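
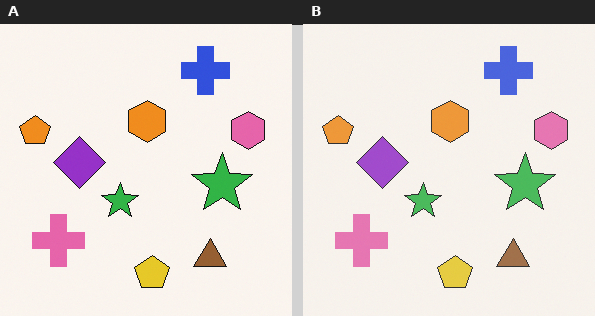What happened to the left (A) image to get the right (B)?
It was given slightly reduced contrast.

Tones are pushed toward mid-grey across the whole image — a global contrast change.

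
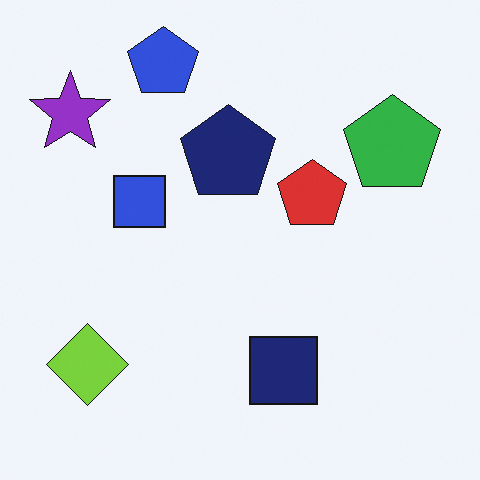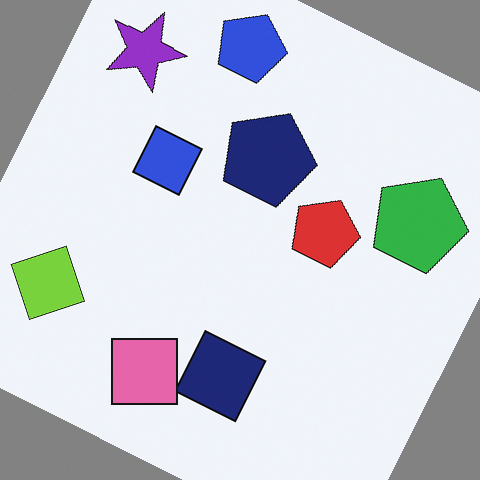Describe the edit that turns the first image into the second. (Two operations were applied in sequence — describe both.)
The transformation is: rotated clockwise by a clearly visible amount, then overlaid with an additional pink square.

Every shape is tilted by the same angle and the image corners show triangular fill wedges — a whole-image rotation by a non-right angle. A pink square appears in the second image that is absent from the first.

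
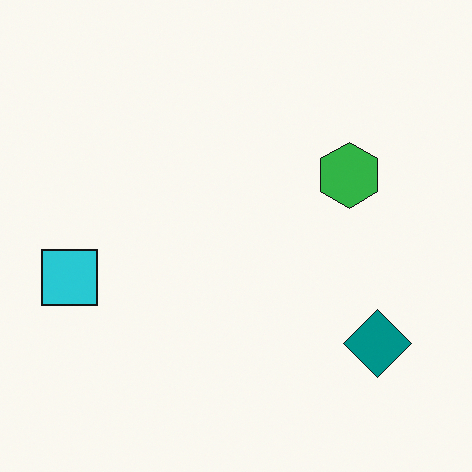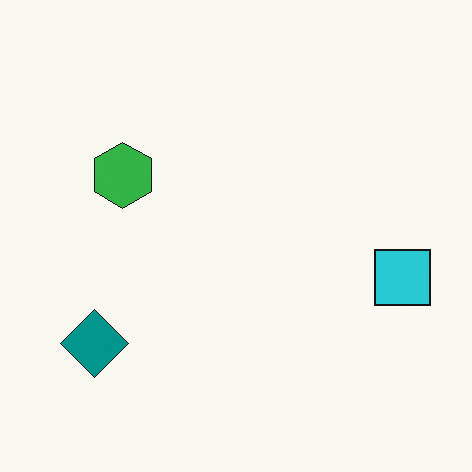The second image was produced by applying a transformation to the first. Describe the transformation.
The second image is the first flipped horizontally (left ↔ right).

The cyan square is in the left of the first image and the right of the second — shapes on opposite sides of the vertical midline have swapped in a mirror flip.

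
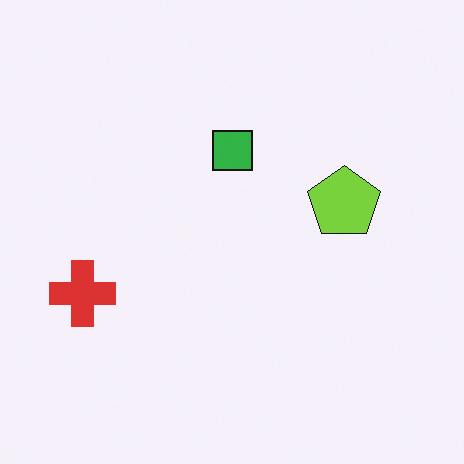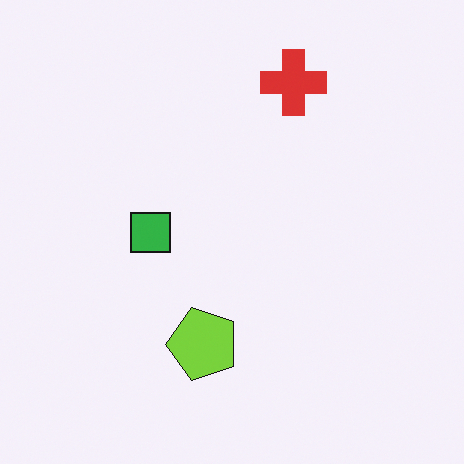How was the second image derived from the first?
It was transposed (reflected across the top-left ↔ bottom-right diagonal).

Shapes have swapped their row and column positions — what was in the top-right is now in the bottom-left — a diagonal reflection.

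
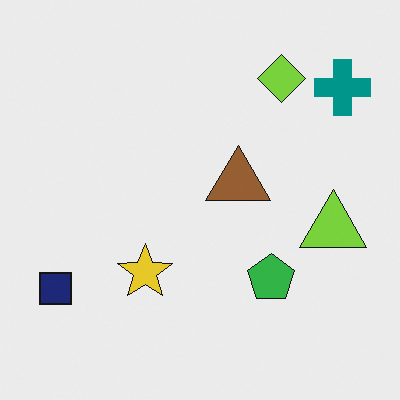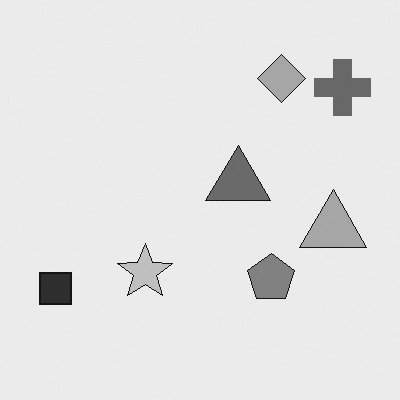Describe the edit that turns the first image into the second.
The second image is the first converted to grayscale.

All color is removed — every shape is now a shade of grey.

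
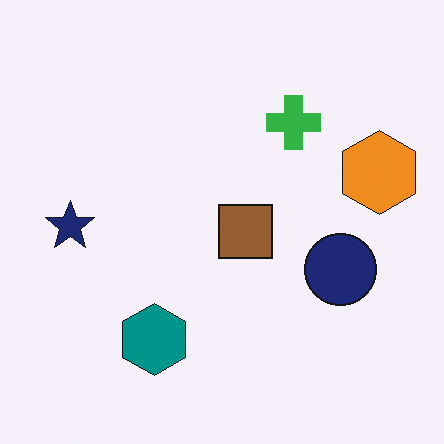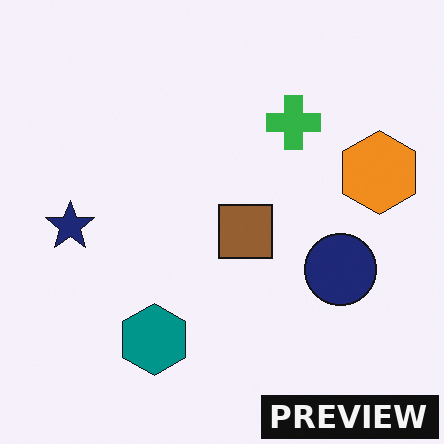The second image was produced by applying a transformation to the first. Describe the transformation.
Watermarked with the text "PREVIEW" in the lower-right corner.

A dark label reading "PREVIEW" appears in the lower-right corner.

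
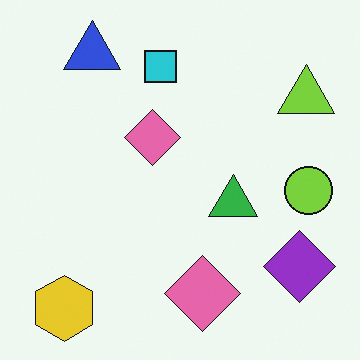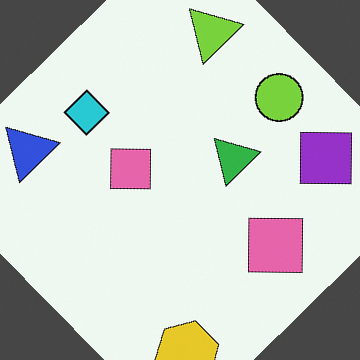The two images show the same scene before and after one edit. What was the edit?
Rotated counter-clockwise by a large amount — several tens of degrees.

Every shape is tilted by the same angle and the image corners show triangular fill wedges — a whole-image rotation by a non-right angle.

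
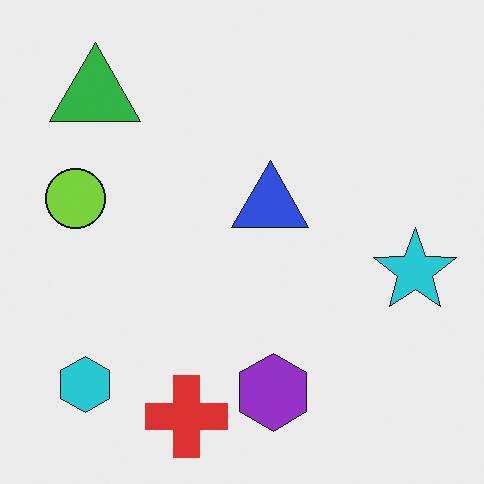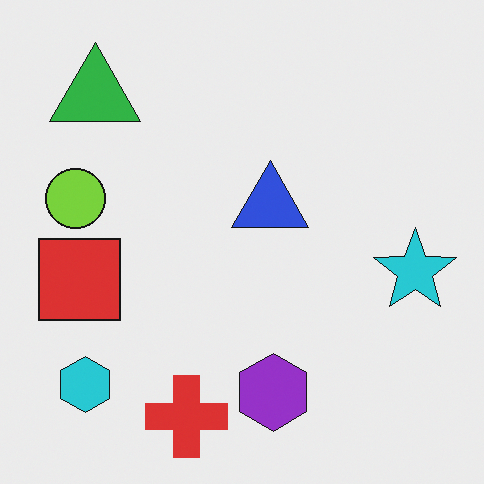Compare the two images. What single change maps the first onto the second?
This is the original image overlaid with an additional red square.

A red square appears in the second image that is absent from the first.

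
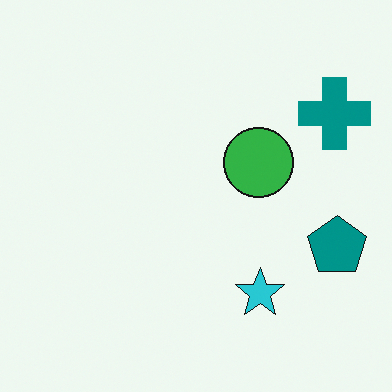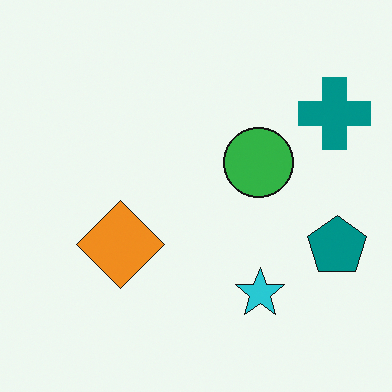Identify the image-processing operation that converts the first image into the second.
This is the original image overlaid with an additional orange diamond.

An orange diamond appears in the second image that is absent from the first.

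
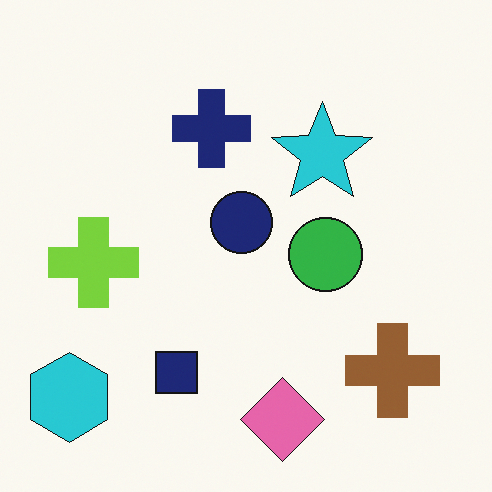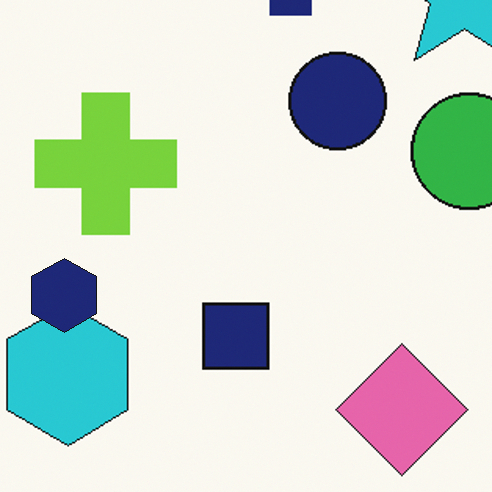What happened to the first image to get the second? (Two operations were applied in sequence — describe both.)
The second image is the first cropped slightly and scaled back up, then overlaid with an additional navy hexagon.

The visible shapes are larger and the field of view is narrower; shapes near the original edges may be partly or wholly outside the frame — a crop-and-rescale. A navy hexagon appears in the second image that is absent from the first.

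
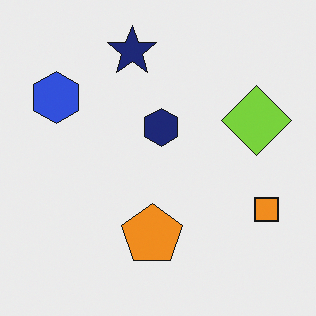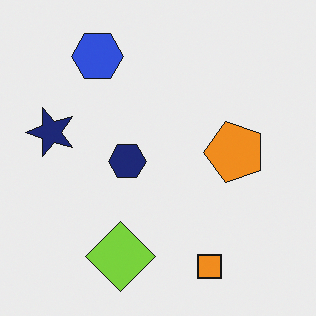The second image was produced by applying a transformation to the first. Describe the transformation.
The transformation is: transposed (reflected across the top-left ↔ bottom-right diagonal).

Shapes have swapped their row and column positions — what was in the top-right is now in the bottom-left — a diagonal reflection.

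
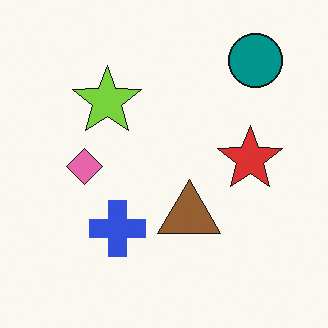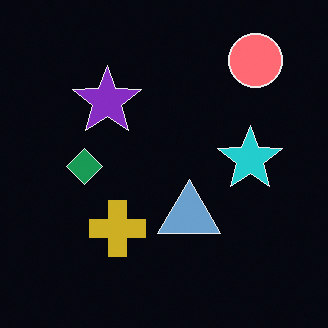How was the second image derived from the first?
Color-inverted (negative).

The light background has become dark and every shape's color is its complement — a photographic negative.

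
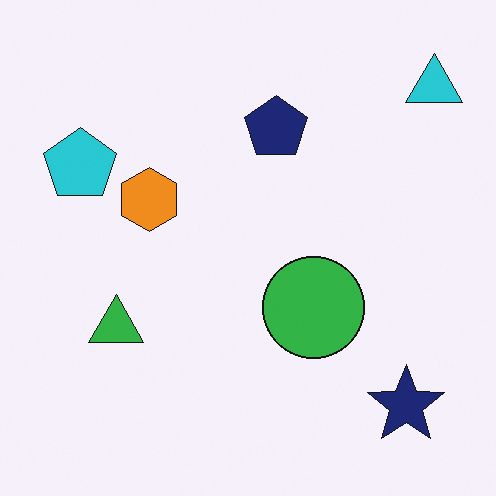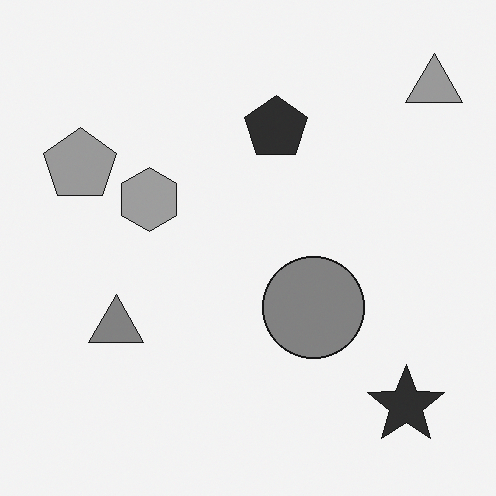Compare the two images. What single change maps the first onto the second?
Converted to grayscale.

All color is removed — every shape is now a shade of grey.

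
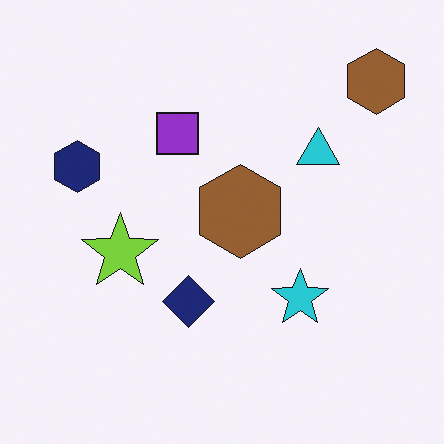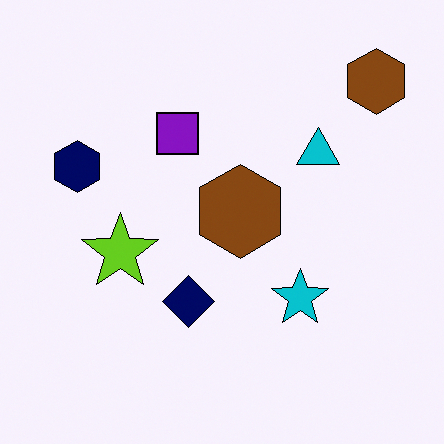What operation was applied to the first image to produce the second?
Given slightly increased contrast.

Tones are pushed away from mid-grey across the whole image — a global contrast change.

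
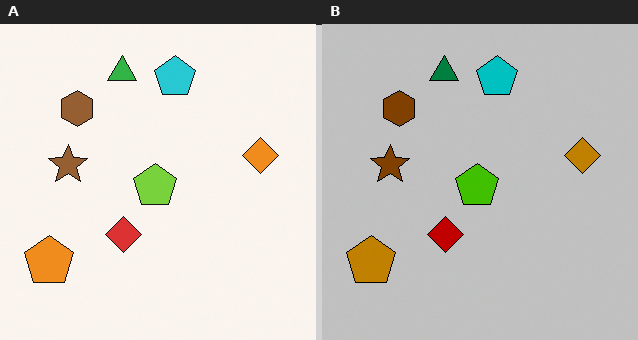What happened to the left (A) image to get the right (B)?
It was heavily posterized to just a handful of flat colors.

Each flat color has snapped to a coarser quantized level — most visibly, the near-white background has dropped to a flat grey.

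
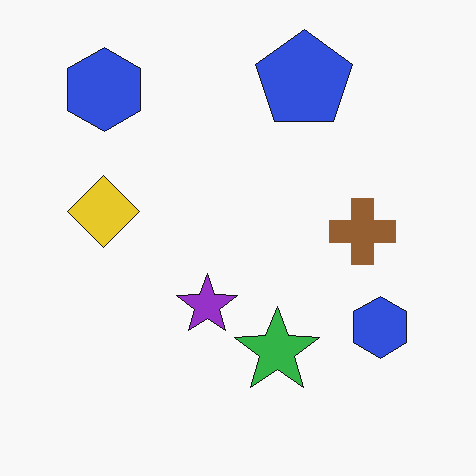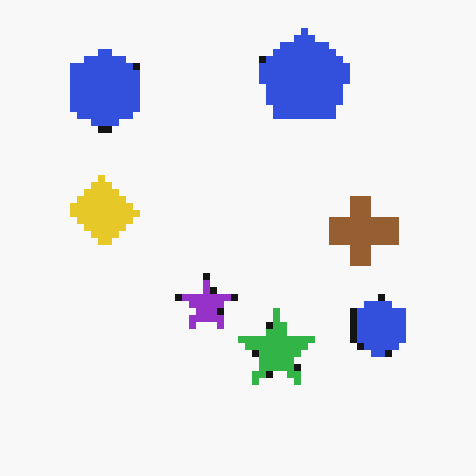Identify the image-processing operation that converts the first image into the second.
It was pixelated into visible square blocks.

Shapes are reduced to large square blocks; fine edges and outlines are lost — a downscale-then-upscale (mosaic) effect.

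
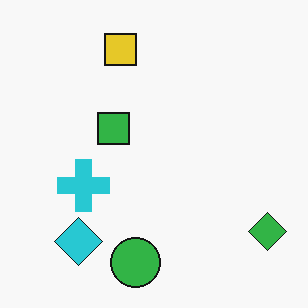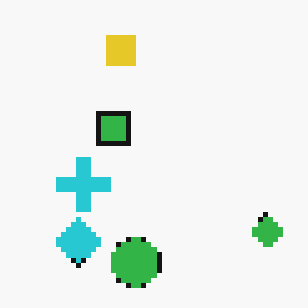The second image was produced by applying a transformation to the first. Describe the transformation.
This is the original image mildly pixelated.

Shapes are reduced to large square blocks; fine edges and outlines are lost — a downscale-then-upscale (mosaic) effect.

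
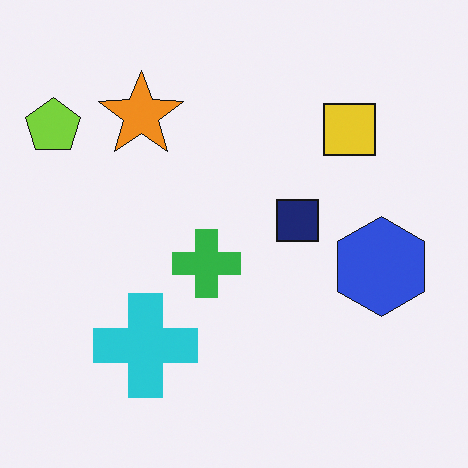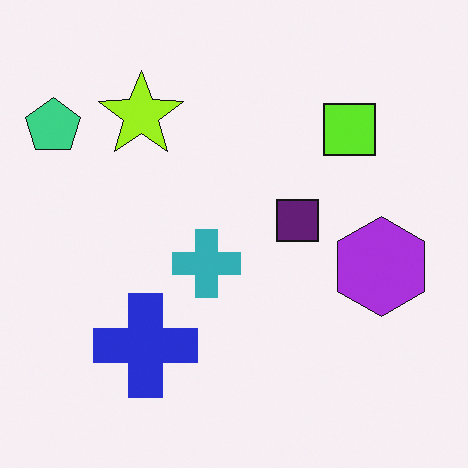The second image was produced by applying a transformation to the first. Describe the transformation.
Hue-shifted slightly.

Every shape's color has rotated by the same amount around the hue wheel — a uniform hue shift.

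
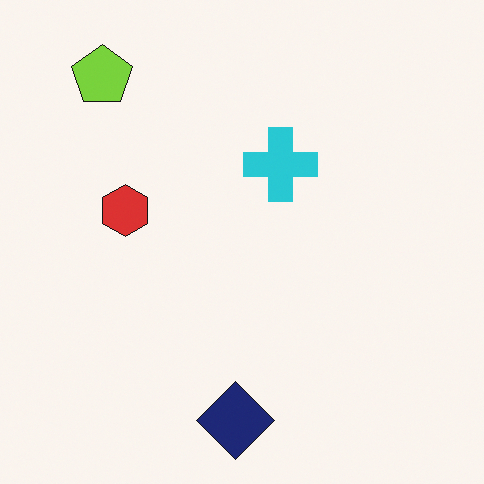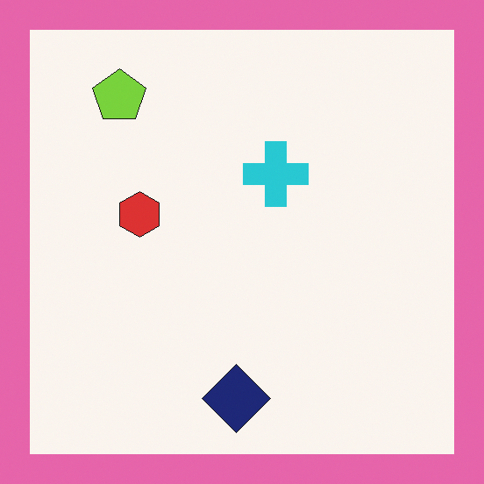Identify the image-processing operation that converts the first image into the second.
The transformation is: framed with a pink border.

A solid pink frame runs around the edge of the second image, with the content slightly shrunk inside it.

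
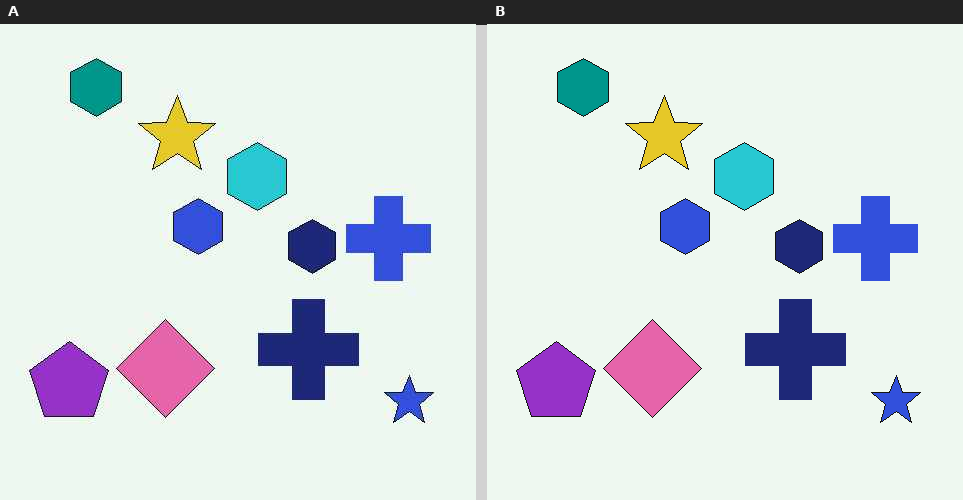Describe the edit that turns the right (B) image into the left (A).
The left (A) image is the right (B) JPEG-compressed with visible artifacts.

Blocky 8×8 compression artifacts appear around shape edges and the flat background shows ringing — characteristic JPEG degradation.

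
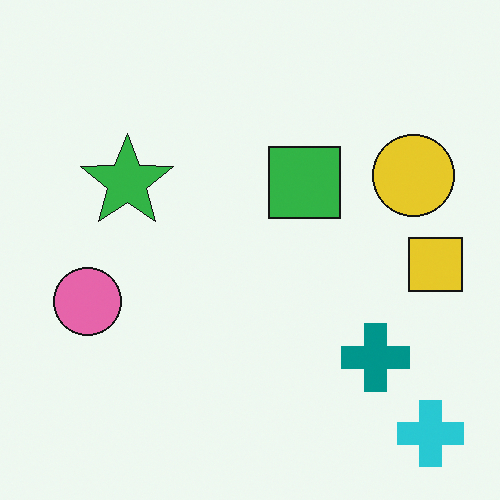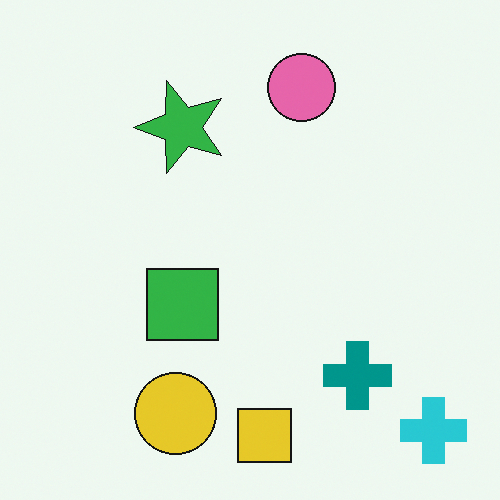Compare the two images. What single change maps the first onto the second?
The second image is the first transposed (reflected across the top-left ↔ bottom-right diagonal).

Shapes have swapped their row and column positions — what was in the top-right is now in the bottom-left — a diagonal reflection.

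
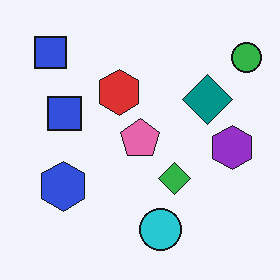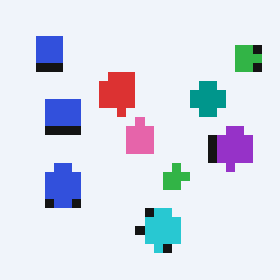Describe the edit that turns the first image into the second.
The transformation is: heavily pixelated into large blocks.

Shapes are reduced to large square blocks; fine edges and outlines are lost — a downscale-then-upscale (mosaic) effect.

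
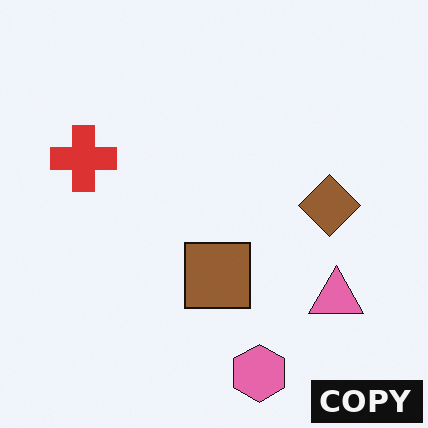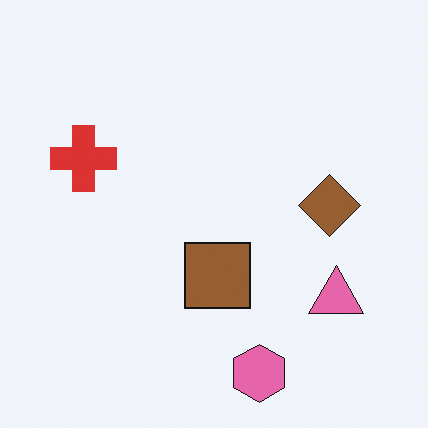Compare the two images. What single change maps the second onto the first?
This is the original image watermarked with the text "COPY" in the lower-right corner.

A dark label reading "COPY" appears in the lower-right corner.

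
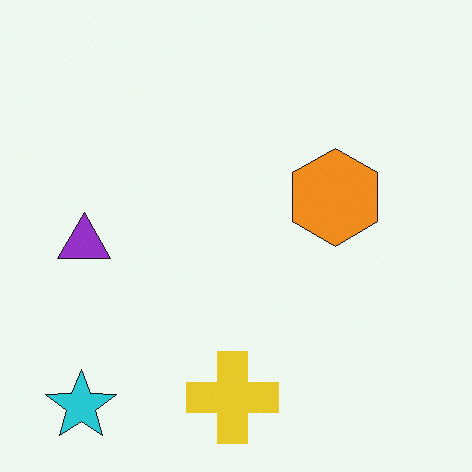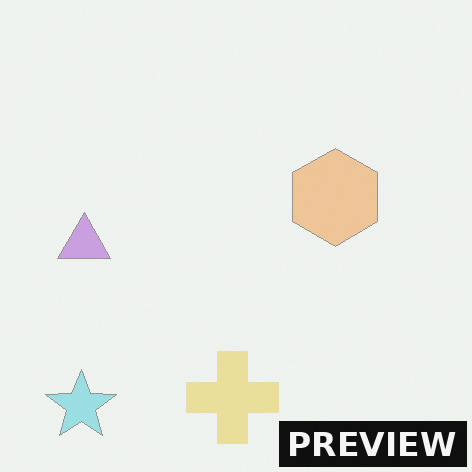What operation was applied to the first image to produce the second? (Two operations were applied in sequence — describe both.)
The transformation is: washed out (contrast reduced), then watermarked with the text "PREVIEW" in the lower-right corner.

Tones are pushed toward mid-grey across the whole image — a global contrast change. A dark label reading "PREVIEW" appears in the lower-right corner.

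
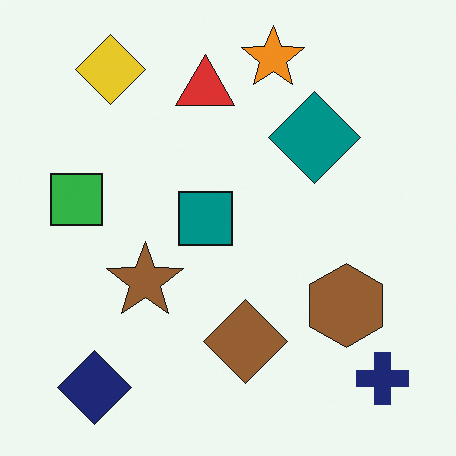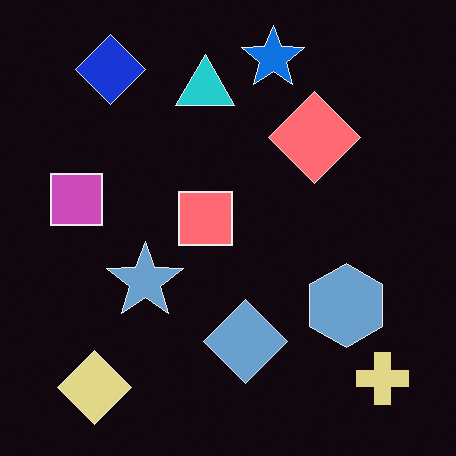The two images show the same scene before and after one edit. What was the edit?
It was color-inverted (negative).

The light background has become dark and every shape's color is its complement — a photographic negative.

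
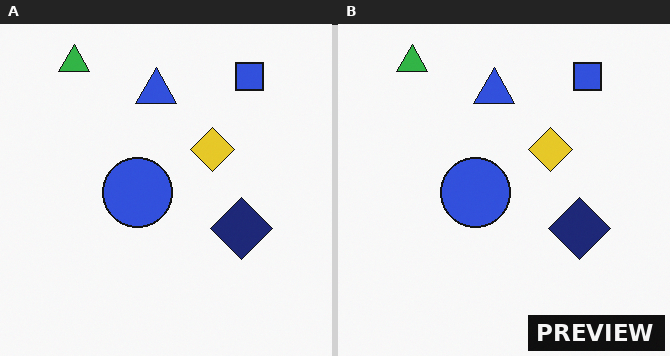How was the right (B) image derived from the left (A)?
This is the original image watermarked with the text "PREVIEW" in the lower-right corner.

A dark label reading "PREVIEW" appears in the lower-right corner.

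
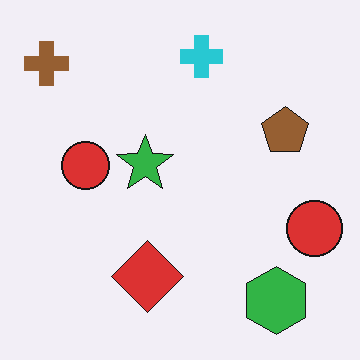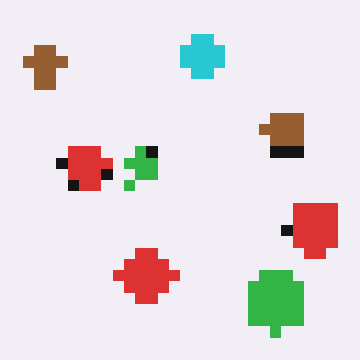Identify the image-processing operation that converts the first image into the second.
The transformation is: heavily pixelated into large blocks.

Shapes are reduced to large square blocks; fine edges and outlines are lost — a downscale-then-upscale (mosaic) effect.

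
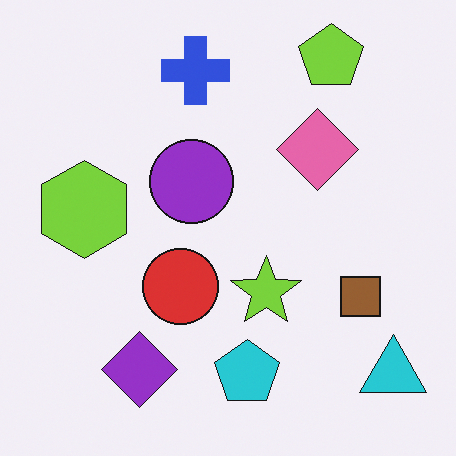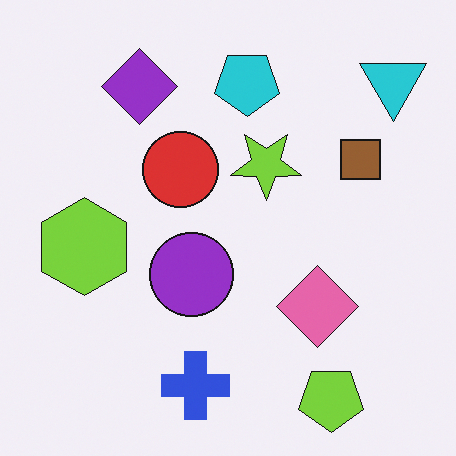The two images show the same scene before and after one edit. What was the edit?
This is the original image flipped vertically (top ↔ bottom).

The lime pentagon is in the top-right of the first image and the bottom-right of the second — shapes on opposite sides of the horizontal midline have swapped in a mirror flip.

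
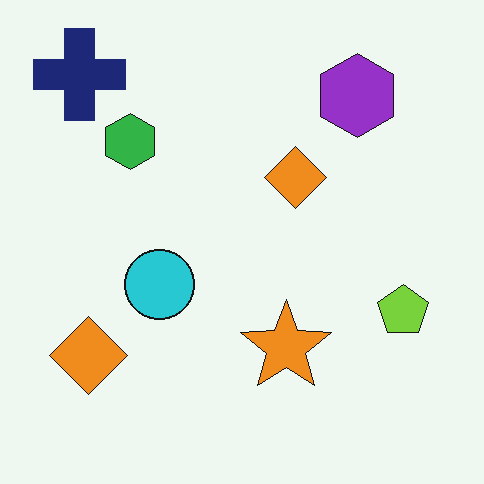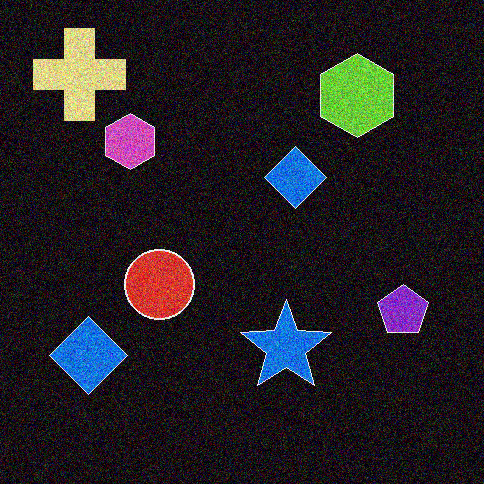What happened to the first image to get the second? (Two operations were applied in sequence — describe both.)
Color-inverted (negative), then degraded with heavy additive noise.

The light background has become dark and every shape's color is its complement — a photographic negative. Random speckle covers the whole image, including the flat background.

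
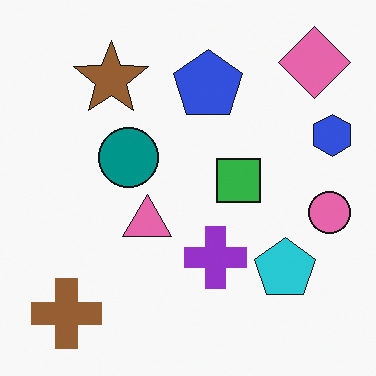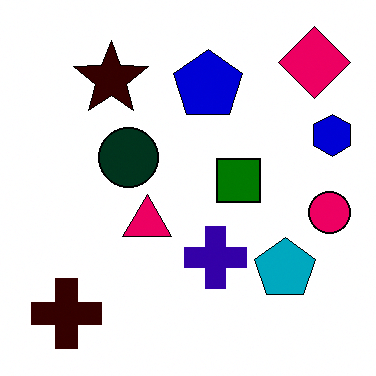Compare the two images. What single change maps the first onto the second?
This is the original image boosted in contrast.

Tones are pushed away from mid-grey across the whole image — a global contrast change.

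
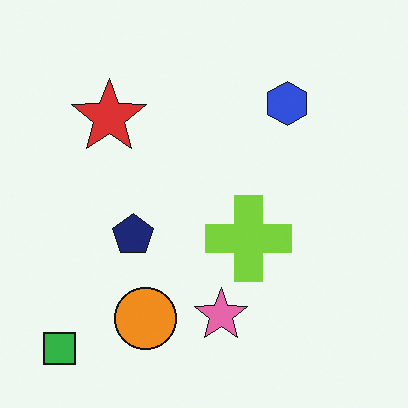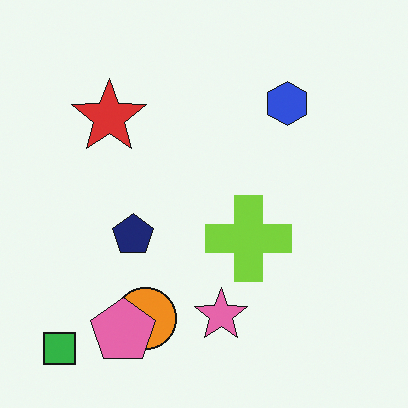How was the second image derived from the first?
The image was overlaid with an additional pink pentagon.

A pink pentagon appears in the second image that is absent from the first.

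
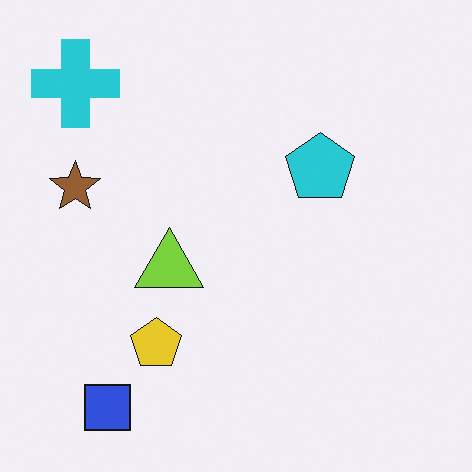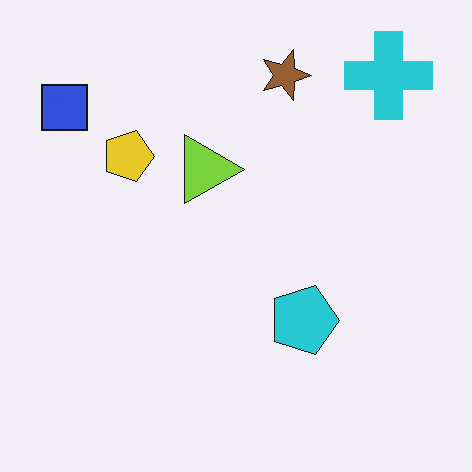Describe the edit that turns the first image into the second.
This is the original image rotated 90° clockwise.

The cyan cross sits in the top-left of the first image and the top-right of the second — consistent with a whole-image 90° clockwise rotation.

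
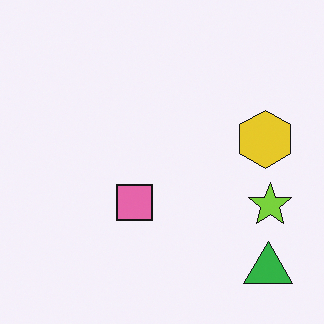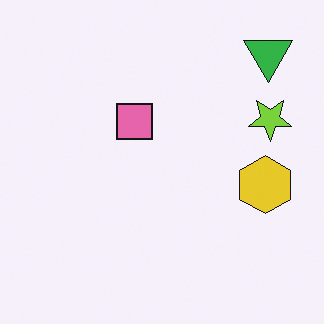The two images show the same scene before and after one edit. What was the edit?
The second image is the first flipped vertically (top ↔ bottom).

The green triangle is in the bottom-right of the first image and the top-right of the second — shapes on opposite sides of the horizontal midline have swapped in a mirror flip.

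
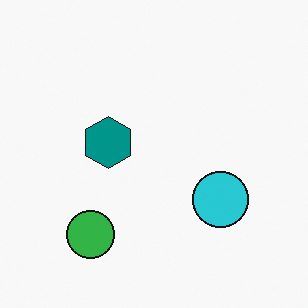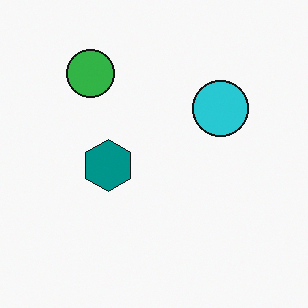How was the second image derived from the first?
The transformation is: flipped vertically (top ↔ bottom).

The green circle is in the bottom-left of the first image and the top-left of the second — shapes on opposite sides of the horizontal midline have swapped in a mirror flip.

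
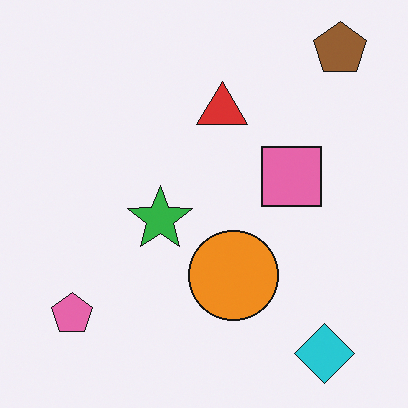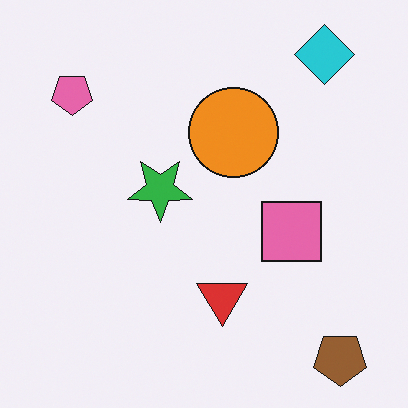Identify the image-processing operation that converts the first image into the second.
It was flipped vertically (top ↔ bottom).

The brown pentagon is in the top-right of the first image and the bottom-right of the second — shapes on opposite sides of the horizontal midline have swapped in a mirror flip.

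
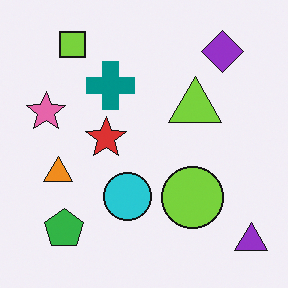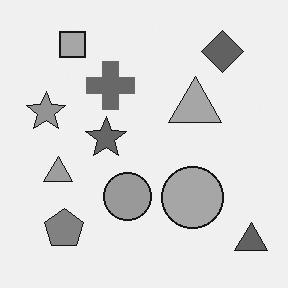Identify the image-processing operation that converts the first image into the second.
The second image is the first converted to grayscale.

All color is removed — every shape is now a shade of grey.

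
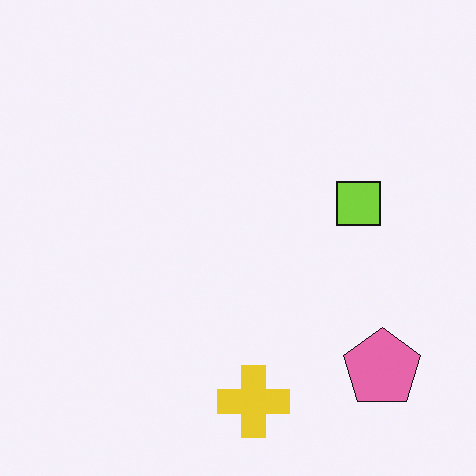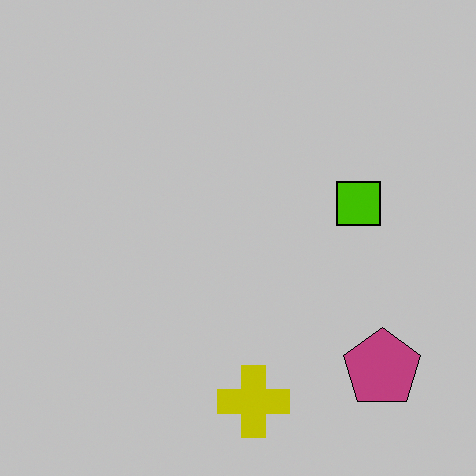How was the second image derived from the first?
This is the original image heavily posterized to just a handful of flat colors.

Each flat color has snapped to a coarser quantized level — most visibly, the near-white background has dropped to a flat grey.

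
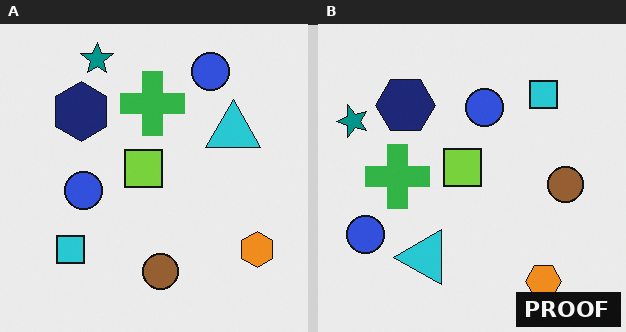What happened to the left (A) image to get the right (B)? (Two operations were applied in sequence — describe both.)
It was transposed (reflected across the top-left ↔ bottom-right diagonal), then watermarked with the text "PROOF" in the lower-right corner.

Shapes have swapped their row and column positions — what was in the top-right is now in the bottom-left — a diagonal reflection. A dark label reading "PROOF" appears in the lower-right corner.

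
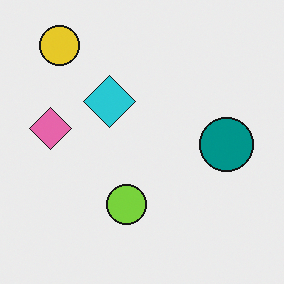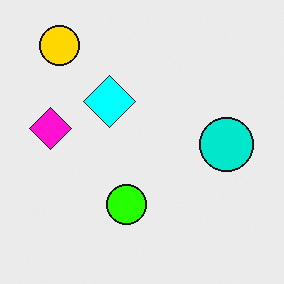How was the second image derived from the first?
Heavily oversaturated.

All colors are more vivid — a global saturation change.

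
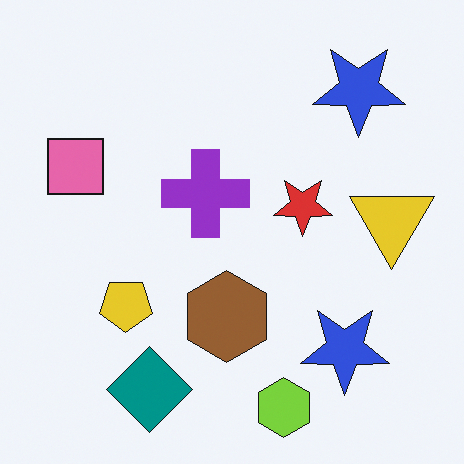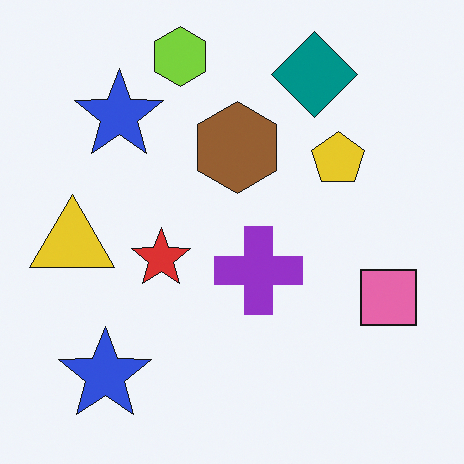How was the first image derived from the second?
The transformation is: rotated 180°.

The lime hexagon sits in the top of the second image and the bottom of the first — consistent with a whole-image 180° rotation.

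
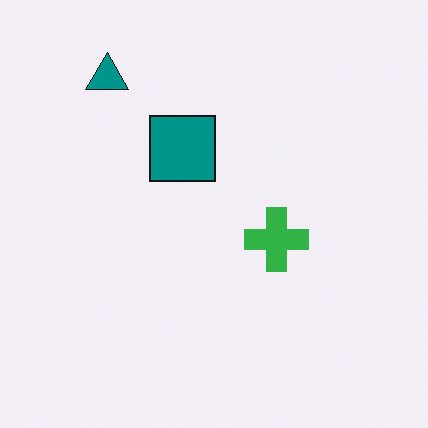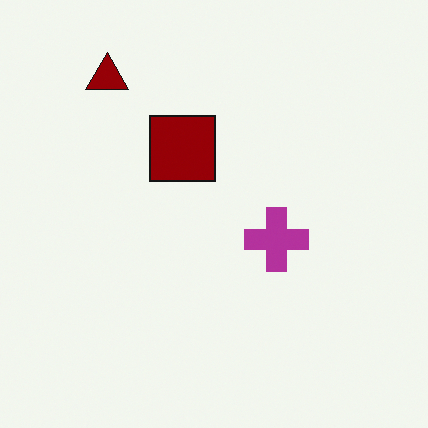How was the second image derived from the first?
This is the original image hue-shifted by a large amount.

Every shape's color has rotated by the same amount around the hue wheel — a uniform hue shift.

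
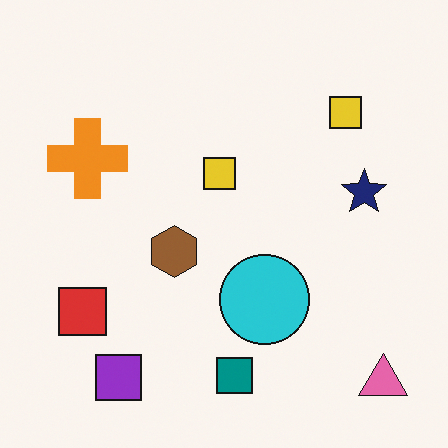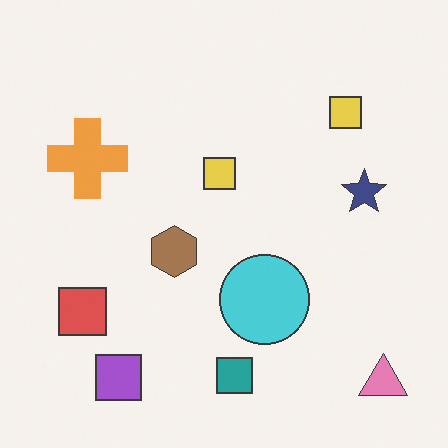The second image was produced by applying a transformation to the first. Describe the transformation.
Given slightly reduced contrast.

Tones are pushed toward mid-grey across the whole image — a global contrast change.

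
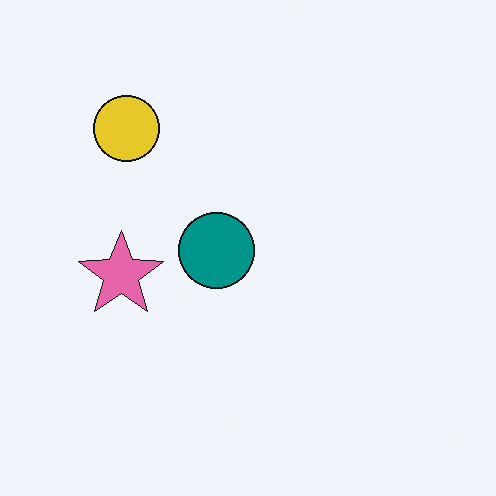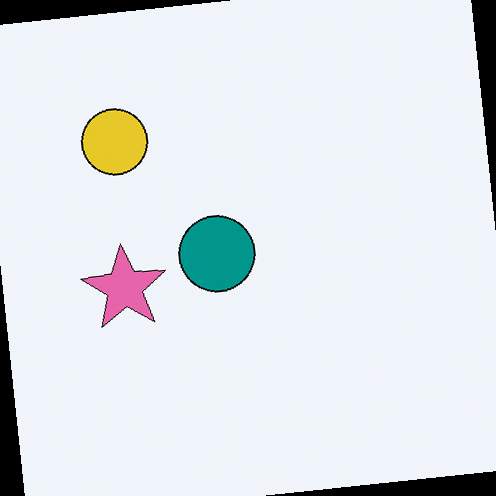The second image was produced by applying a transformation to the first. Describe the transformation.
The image was rotated counter-clockwise by a slight angle.

Every shape is tilted by the same angle and the image corners show triangular fill wedges — a whole-image rotation by a non-right angle.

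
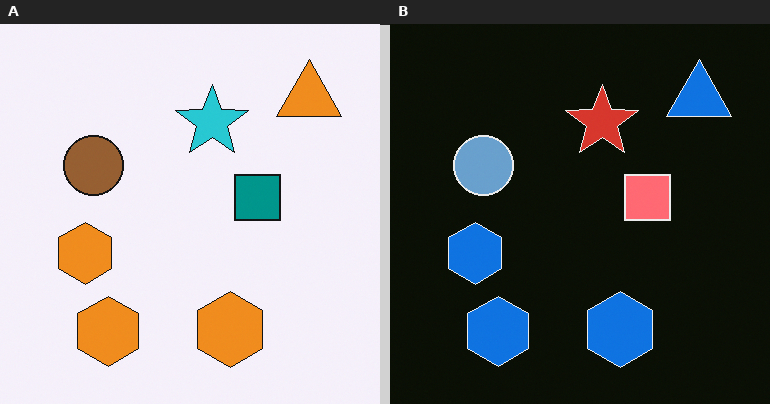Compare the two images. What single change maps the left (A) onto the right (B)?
The transformation is: color-inverted (negative).

The light background has become dark and every shape's color is its complement — a photographic negative.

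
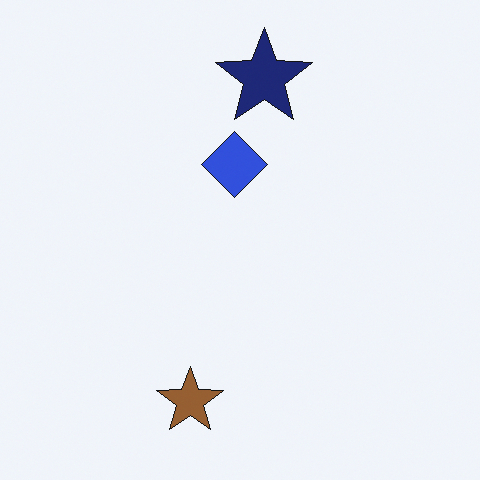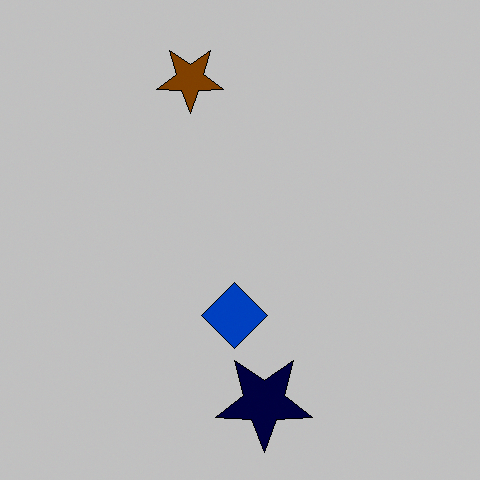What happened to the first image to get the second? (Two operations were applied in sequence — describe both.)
The image was flipped vertically (top ↔ bottom), then heavily posterized to just a handful of flat colors.

The navy star is in the top of the first image and the bottom of the second — shapes on opposite sides of the horizontal midline have swapped in a mirror flip. Each flat color has snapped to a coarser quantized level — most visibly, the near-white background has dropped to a flat grey.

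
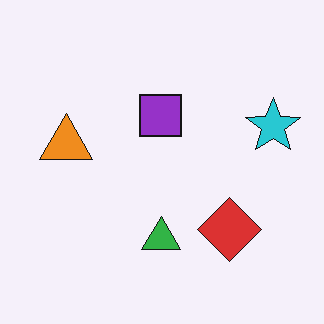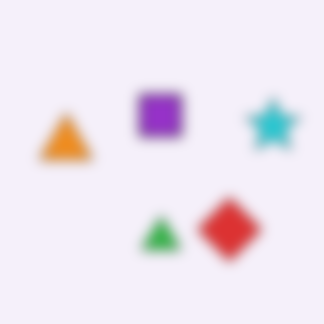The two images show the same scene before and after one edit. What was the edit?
The image was heavily blurred.

Shape edges and outlines are uniformly softened across the whole image.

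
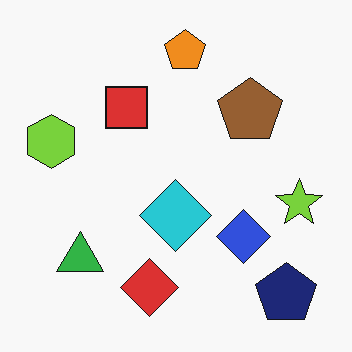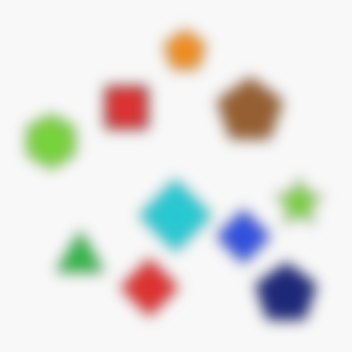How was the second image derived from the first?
Heavily blurred.

Shape edges and outlines are uniformly softened across the whole image.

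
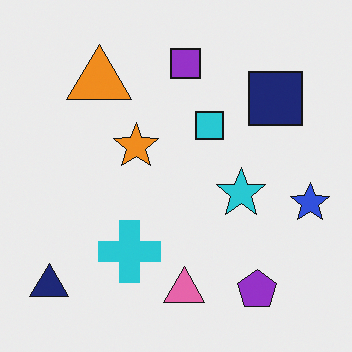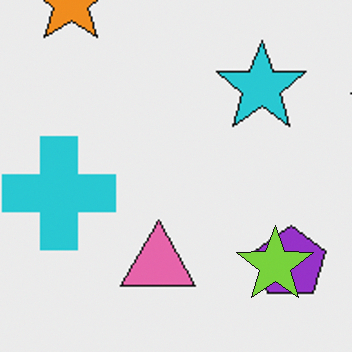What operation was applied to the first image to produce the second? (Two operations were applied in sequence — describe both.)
This is the original image cropped tightly and scaled back up, then overlaid with an additional lime star.

The visible shapes are larger and the field of view is narrower; shapes near the original edges may be partly or wholly outside the frame — a crop-and-rescale. A lime star appears in the second image that is absent from the first.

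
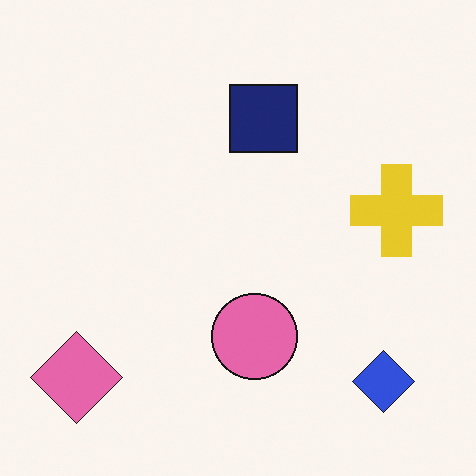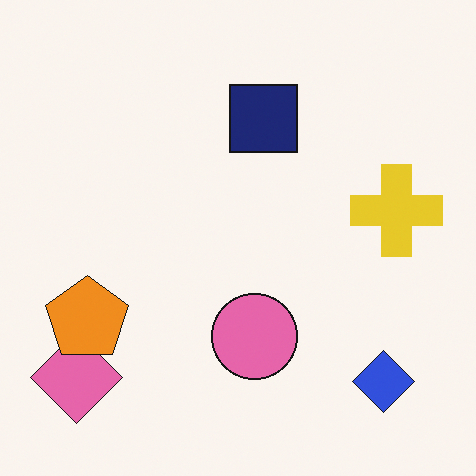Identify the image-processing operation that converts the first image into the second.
The image was overlaid with an additional orange pentagon.

An orange pentagon appears in the second image that is absent from the first.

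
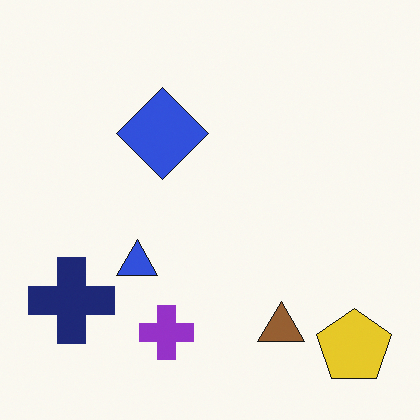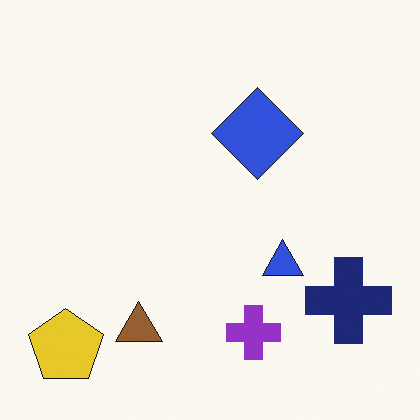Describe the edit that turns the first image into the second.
It was flipped horizontally (left ↔ right).

The yellow pentagon is in the bottom-right of the first image and the bottom-left of the second — shapes on opposite sides of the vertical midline have swapped in a mirror flip.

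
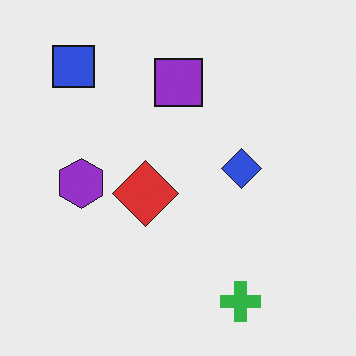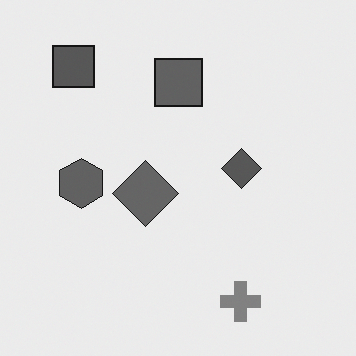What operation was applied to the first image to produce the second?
The second image is the first converted to grayscale.

All color is removed — every shape is now a shade of grey.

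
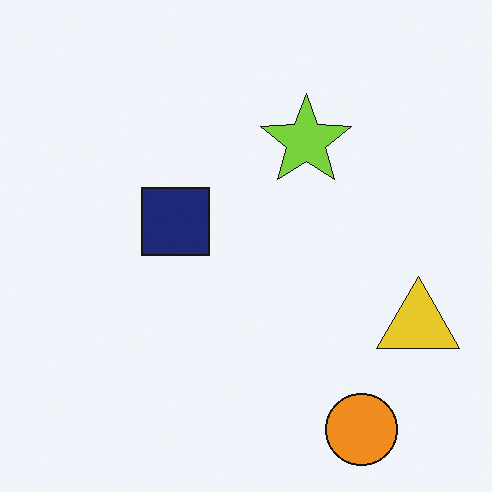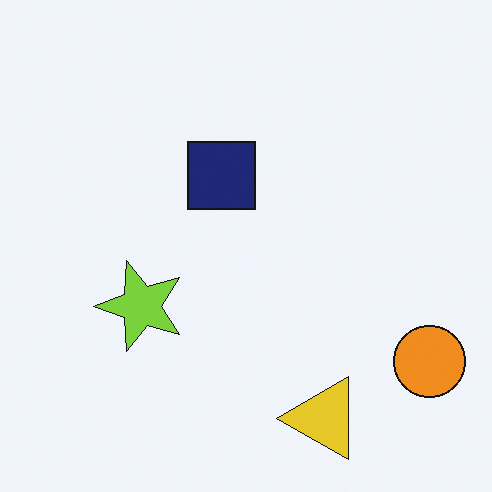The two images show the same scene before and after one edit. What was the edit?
This is the original image transposed (reflected across the top-left ↔ bottom-right diagonal).

Shapes have swapped their row and column positions — what was in the top-right is now in the bottom-left — a diagonal reflection.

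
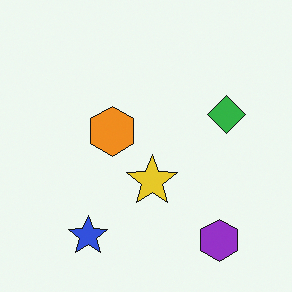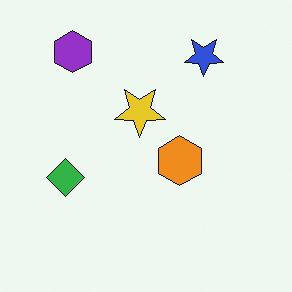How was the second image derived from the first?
The image was rotated 180°.

The purple hexagon sits in the bottom-right of the first image and the top-left of the second — consistent with a whole-image 180° rotation.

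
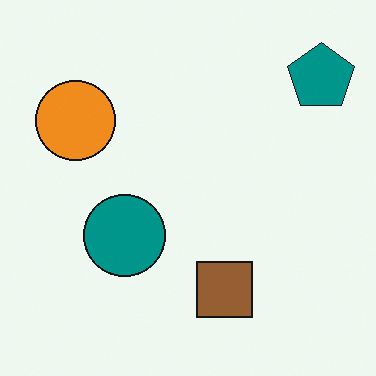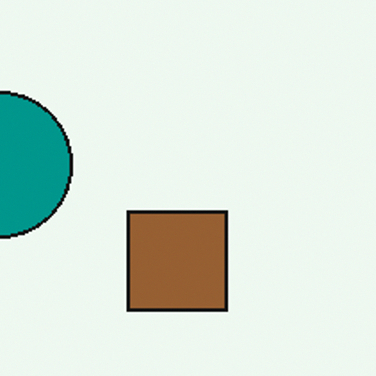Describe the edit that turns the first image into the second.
The image was cropped tightly and scaled back up.

The visible shapes are larger and the field of view is narrower; shapes near the original edges may be partly or wholly outside the frame — a crop-and-rescale.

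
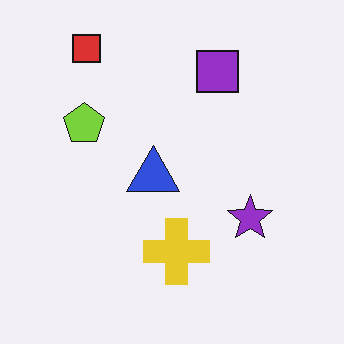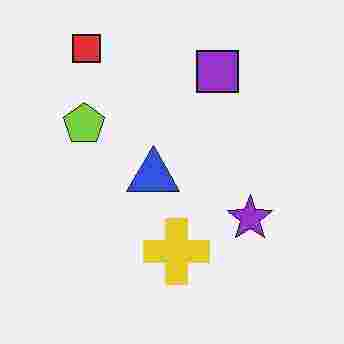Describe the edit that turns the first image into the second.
Degraded with heavy JPEG compression.

Blocky 8×8 compression artifacts appear around shape edges and the flat background shows ringing — characteristic JPEG degradation.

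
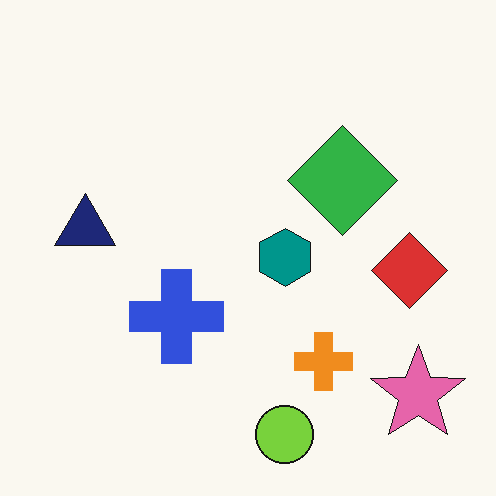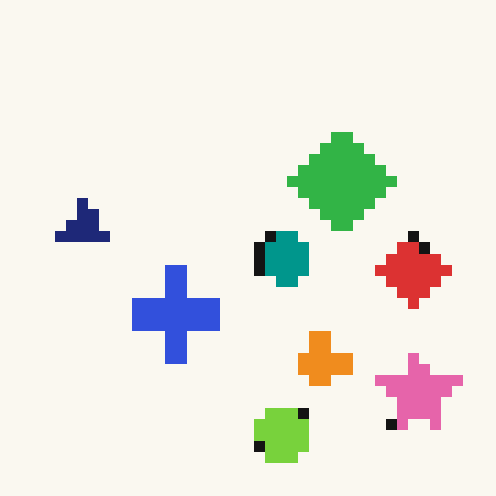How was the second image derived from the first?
Heavily pixelated into large blocks.

Shapes are reduced to large square blocks; fine edges and outlines are lost — a downscale-then-upscale (mosaic) effect.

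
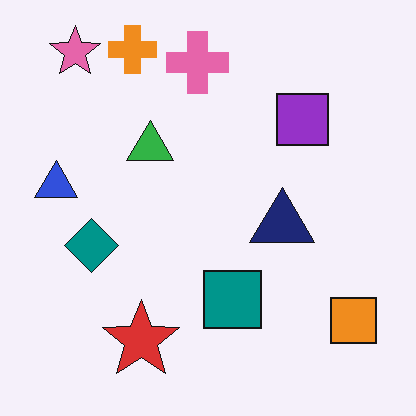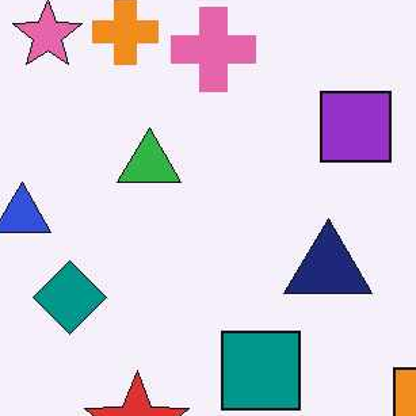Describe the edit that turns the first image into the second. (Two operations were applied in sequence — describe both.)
The second image is the first given moderate JPEG compression, then cropped slightly and scaled back up.

Blocky 8×8 compression artifacts appear around shape edges and the flat background shows ringing — characteristic JPEG degradation. The visible shapes are larger and the field of view is narrower; shapes near the original edges may be partly or wholly outside the frame — a crop-and-rescale.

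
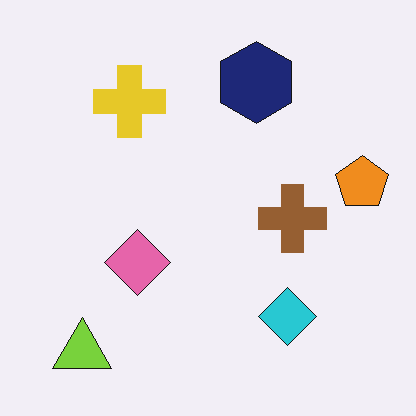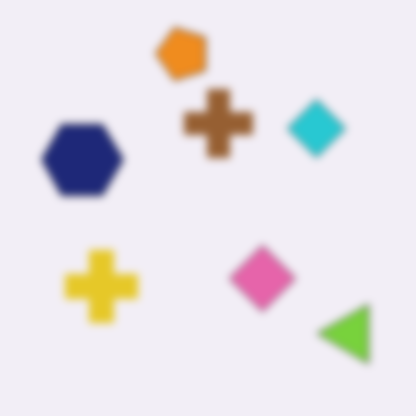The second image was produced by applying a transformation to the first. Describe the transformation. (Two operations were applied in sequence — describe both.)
Moderately blurred, then rotated 90° counter-clockwise.

Shape edges and outlines are uniformly softened across the whole image. The lime triangle sits in the bottom-left of the first image and the bottom-right of the second — consistent with a whole-image 90° counter-clockwise rotation.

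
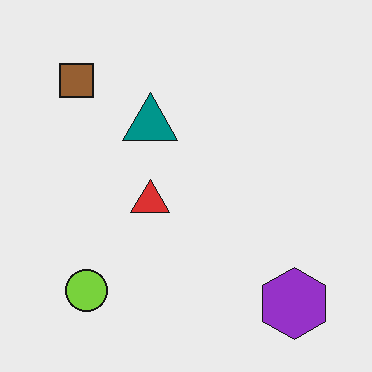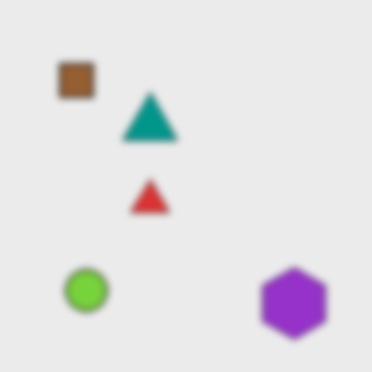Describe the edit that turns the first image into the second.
The second image is the first noticeably gaussian-blurred.

Shape edges and outlines are uniformly softened across the whole image.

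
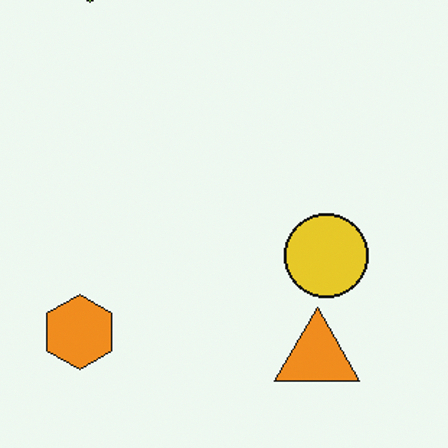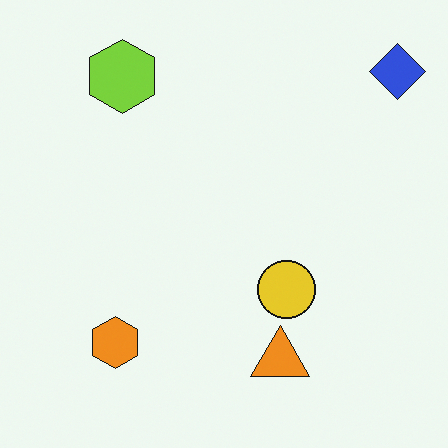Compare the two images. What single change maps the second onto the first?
This is the original image cropped slightly and scaled back up.

The visible shapes are larger and the field of view is narrower; shapes near the original edges may be partly or wholly outside the frame — a crop-and-rescale.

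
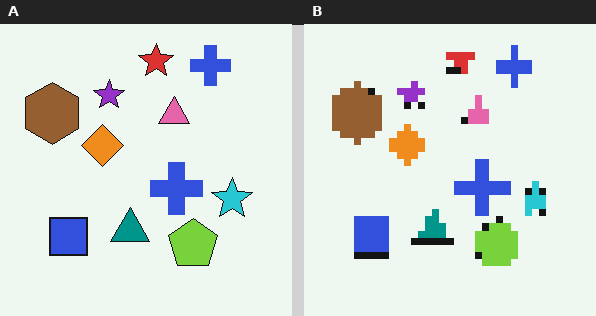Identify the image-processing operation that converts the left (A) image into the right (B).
The right (B) image is the left (A) pixelated into visible square blocks.

Shapes are reduced to large square blocks; fine edges and outlines are lost — a downscale-then-upscale (mosaic) effect.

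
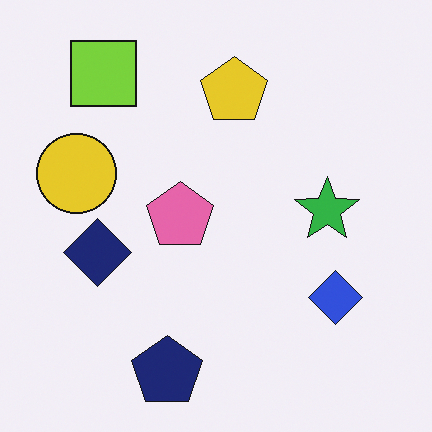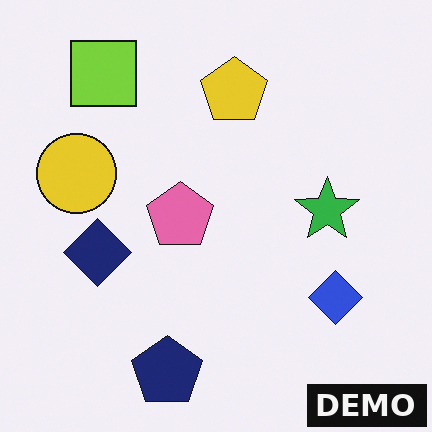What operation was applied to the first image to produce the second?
This is the original image watermarked with the text "DEMO" in the lower-right corner.

A dark label reading "DEMO" appears in the lower-right corner.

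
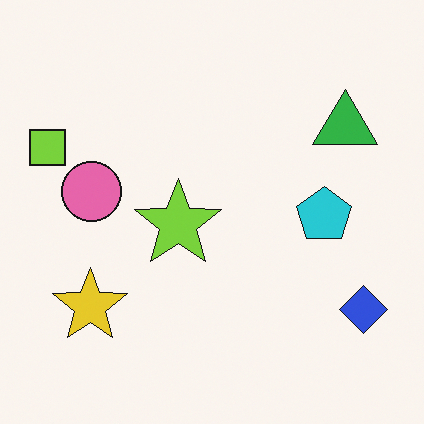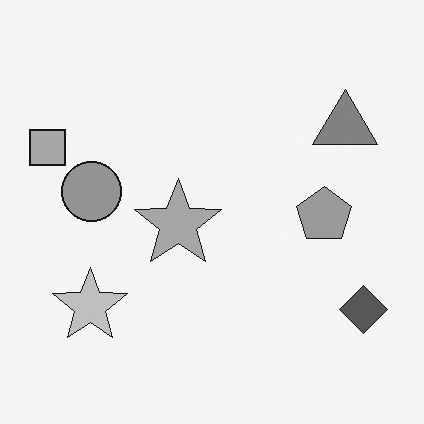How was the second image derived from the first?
The image was converted to grayscale.

All color is removed — every shape is now a shade of grey.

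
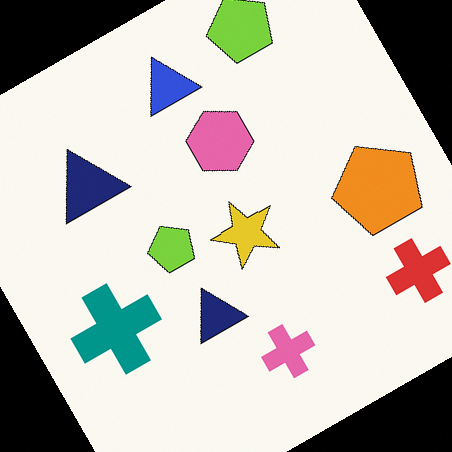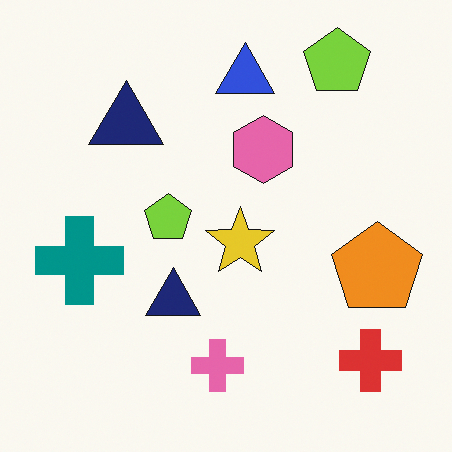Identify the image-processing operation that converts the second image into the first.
The image was rotated counter-clockwise by a moderate amount.

Every shape is tilted by the same angle and the image corners show triangular fill wedges — a whole-image rotation by a non-right angle.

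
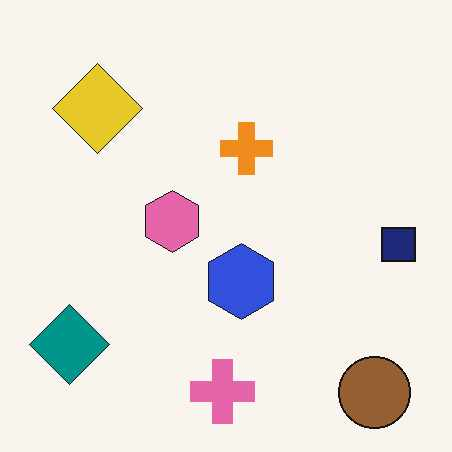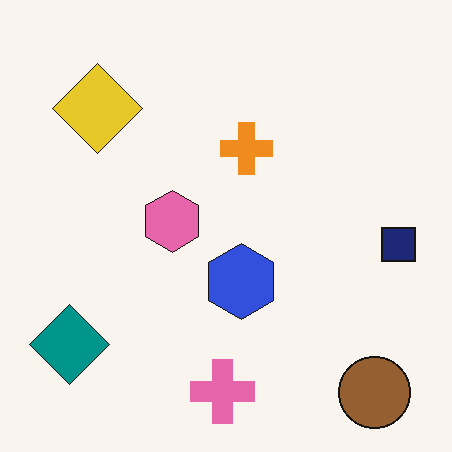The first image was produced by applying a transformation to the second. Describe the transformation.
JPEG-compressed with visible artifacts.

Blocky 8×8 compression artifacts appear around shape edges and the flat background shows ringing — characteristic JPEG degradation.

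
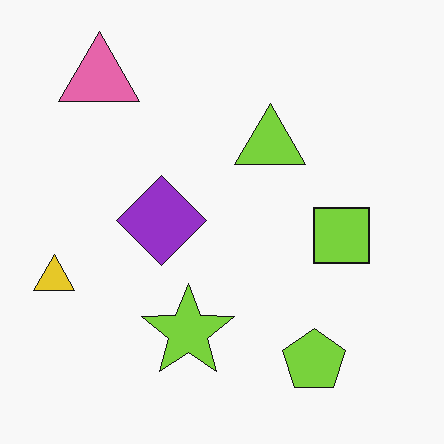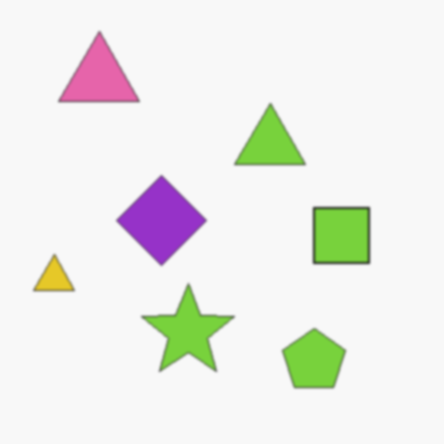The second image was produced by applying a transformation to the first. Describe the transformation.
The transformation is: slightly softened.

Shape edges and outlines are uniformly softened across the whole image.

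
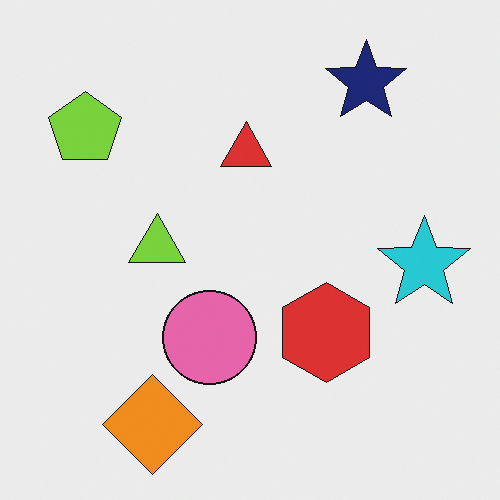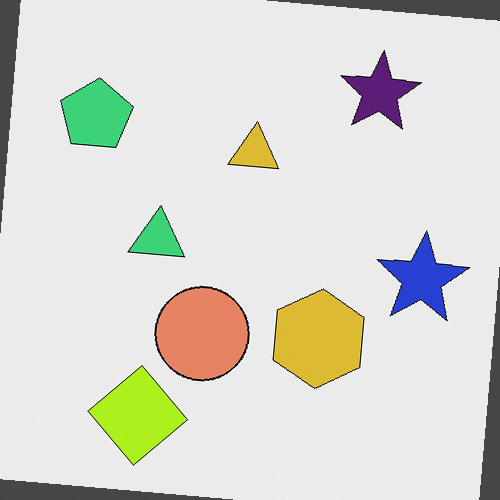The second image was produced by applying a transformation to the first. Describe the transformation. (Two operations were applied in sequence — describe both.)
The transformation is: rotated clockwise by a slight angle, then hue-shifted slightly.

Every shape is tilted by the same angle and the image corners show triangular fill wedges — a whole-image rotation by a non-right angle. Every shape's color has rotated by the same amount around the hue wheel — a uniform hue shift.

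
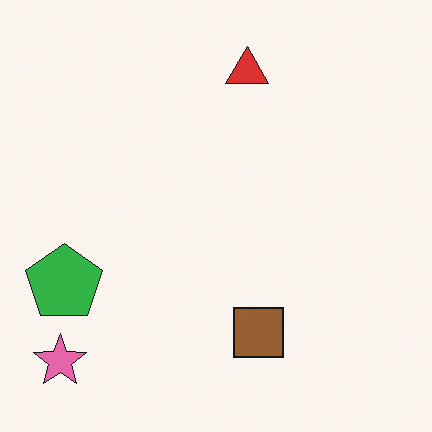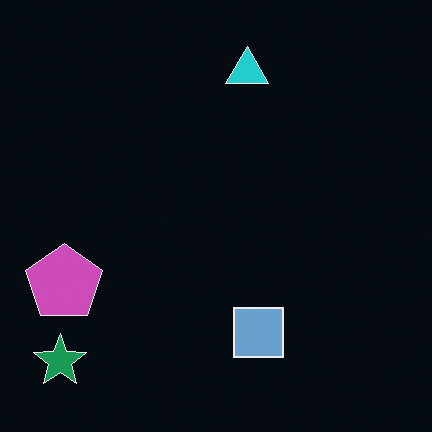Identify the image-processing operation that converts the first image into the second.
The transformation is: color-inverted (negative).

The light background has become dark and every shape's color is its complement — a photographic negative.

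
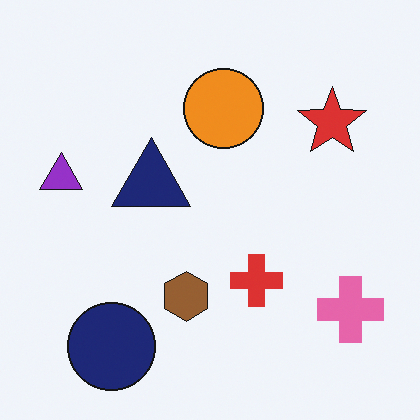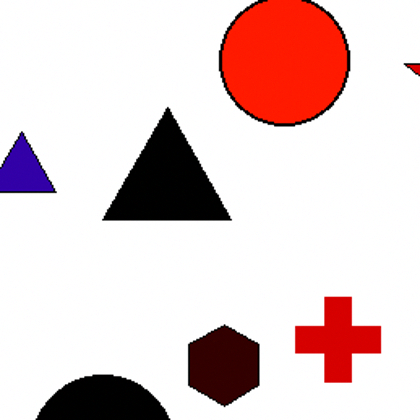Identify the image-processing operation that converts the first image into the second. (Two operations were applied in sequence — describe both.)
The second image is the first boosted in contrast, then cropped to a noticeably smaller region and rescaled.

Tones are pushed away from mid-grey across the whole image — a global contrast change. The visible shapes are larger and the field of view is narrower; shapes near the original edges may be partly or wholly outside the frame — a crop-and-rescale.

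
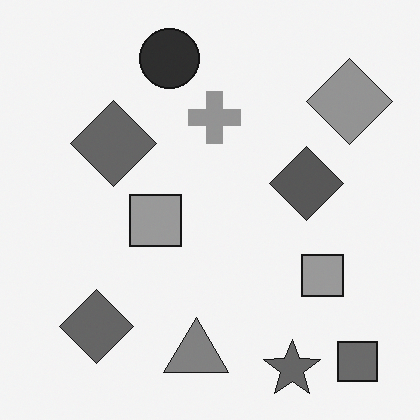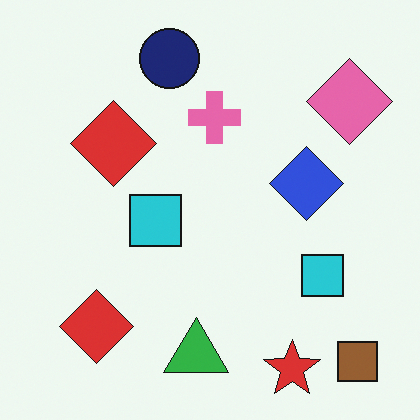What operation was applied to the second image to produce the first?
The first image is the second converted to grayscale.

All color is removed — every shape is now a shade of grey.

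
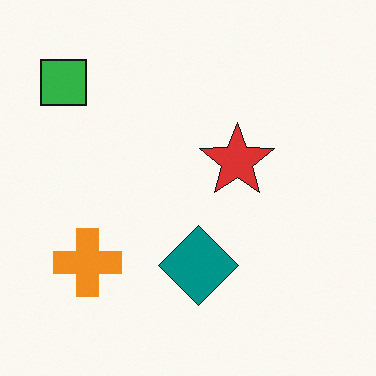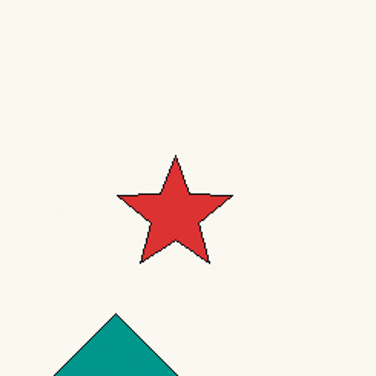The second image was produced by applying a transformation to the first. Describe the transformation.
The transformation is: cropped slightly and scaled back up.

The visible shapes are larger and the field of view is narrower; shapes near the original edges may be partly or wholly outside the frame — a crop-and-rescale.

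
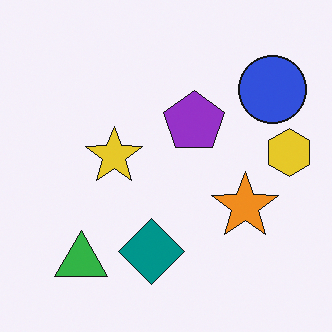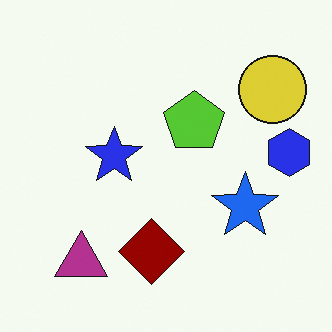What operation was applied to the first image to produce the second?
The second image is the first hue-shifted by a large amount.

Every shape's color has rotated by the same amount around the hue wheel — a uniform hue shift.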